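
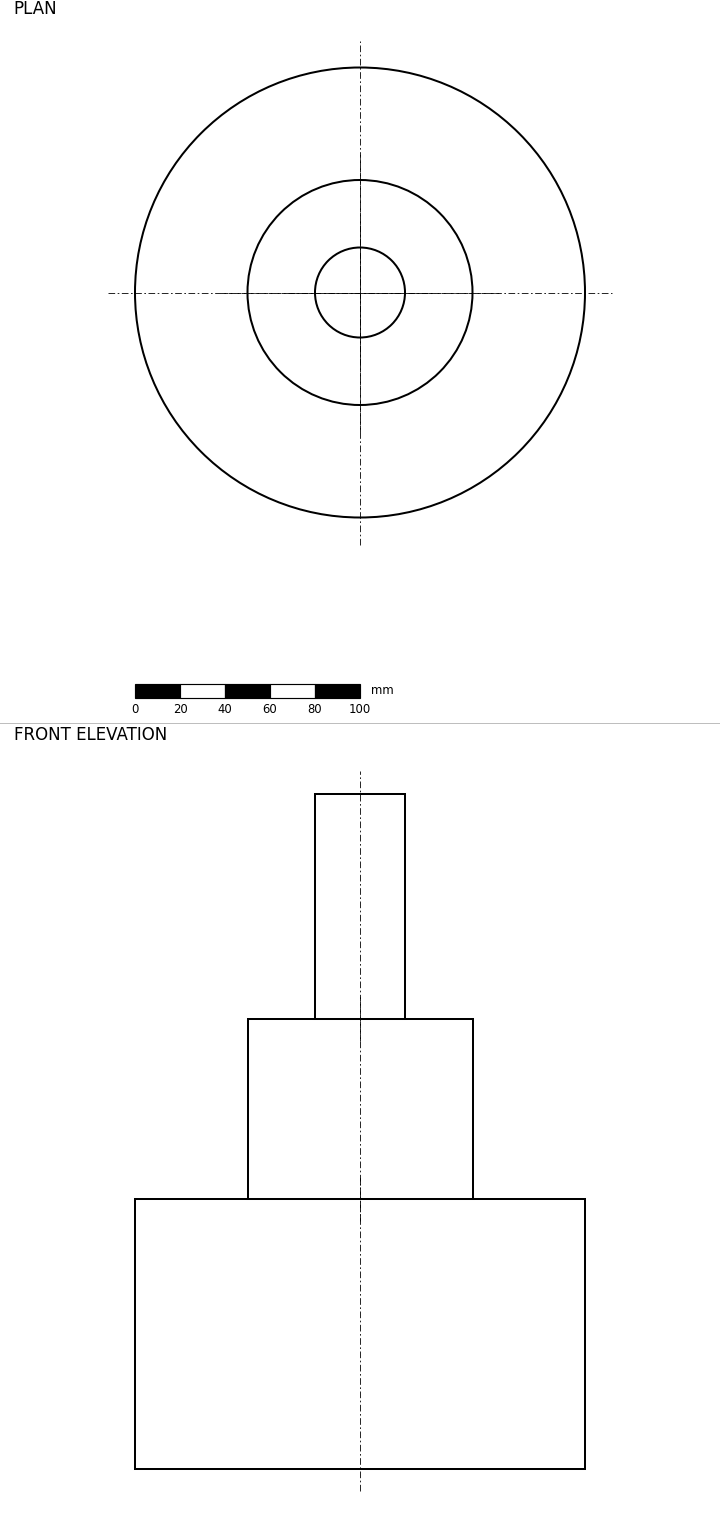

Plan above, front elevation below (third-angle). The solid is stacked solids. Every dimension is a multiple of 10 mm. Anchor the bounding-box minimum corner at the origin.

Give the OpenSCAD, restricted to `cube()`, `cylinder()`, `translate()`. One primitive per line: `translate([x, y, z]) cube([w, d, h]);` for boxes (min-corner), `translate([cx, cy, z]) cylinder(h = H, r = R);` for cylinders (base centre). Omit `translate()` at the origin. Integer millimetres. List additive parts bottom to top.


translate([100, 100, 0]) cylinder(h = 120, r = 100);
translate([100, 100, 120]) cylinder(h = 80, r = 50);
translate([100, 100, 200]) cylinder(h = 100, r = 20);


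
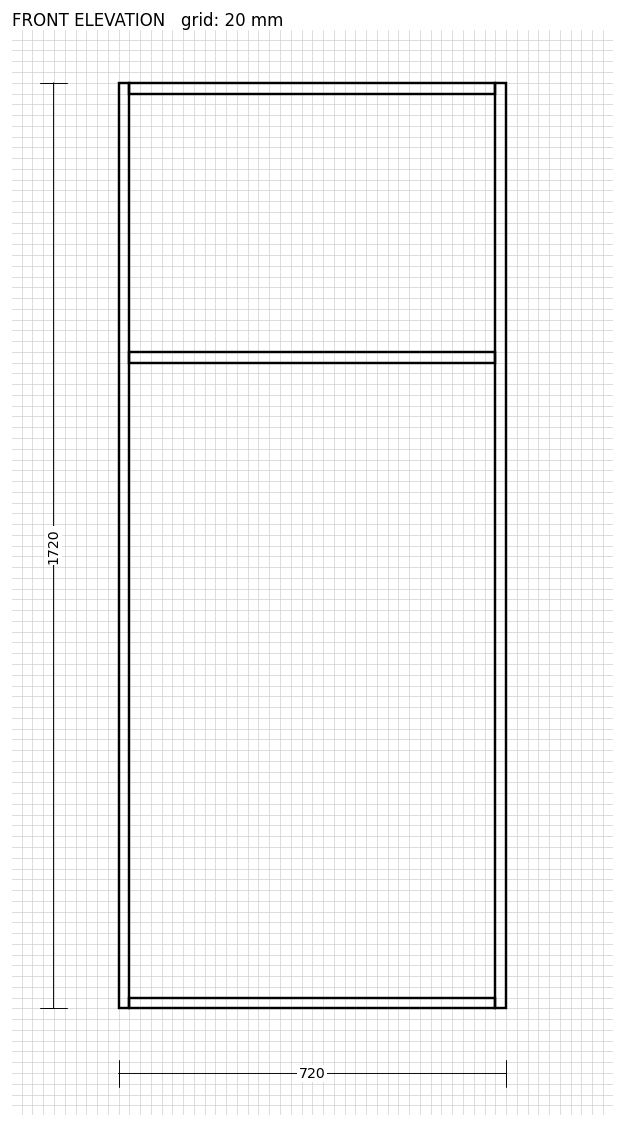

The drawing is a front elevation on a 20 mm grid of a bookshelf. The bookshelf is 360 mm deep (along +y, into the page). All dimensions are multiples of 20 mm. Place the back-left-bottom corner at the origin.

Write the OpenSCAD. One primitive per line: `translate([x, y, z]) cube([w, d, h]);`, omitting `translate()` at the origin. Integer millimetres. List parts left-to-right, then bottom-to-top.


cube([20, 360, 1720]);
translate([20, 0, 0]) cube([680, 360, 20]);
translate([20, 0, 1200]) cube([680, 360, 20]);
translate([20, 0, 1700]) cube([680, 360, 20]);
translate([700, 0, 0]) cube([20, 360, 1720]);


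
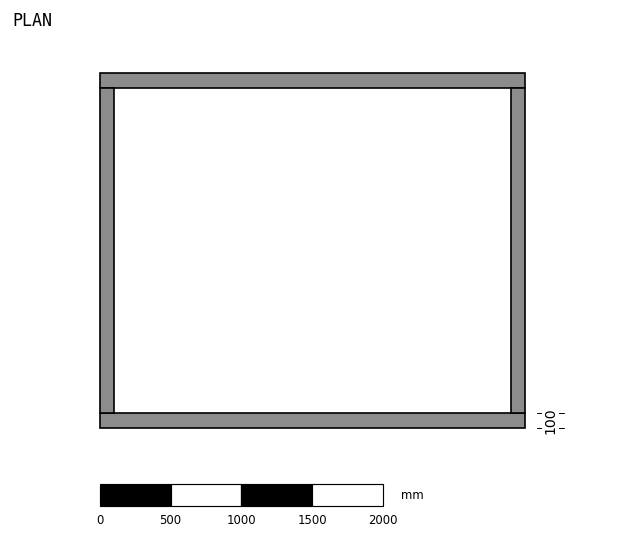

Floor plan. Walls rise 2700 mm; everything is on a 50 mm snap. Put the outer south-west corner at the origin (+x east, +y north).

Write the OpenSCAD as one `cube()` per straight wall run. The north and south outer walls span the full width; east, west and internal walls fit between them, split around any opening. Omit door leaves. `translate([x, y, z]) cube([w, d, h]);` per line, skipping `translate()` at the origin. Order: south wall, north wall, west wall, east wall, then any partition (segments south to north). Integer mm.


cube([3000, 100, 2700]);
translate([0, 2400, 0]) cube([3000, 100, 2700]);
translate([0, 100, 0]) cube([100, 2300, 2700]);
translate([2900, 100, 0]) cube([100, 2300, 2700]);


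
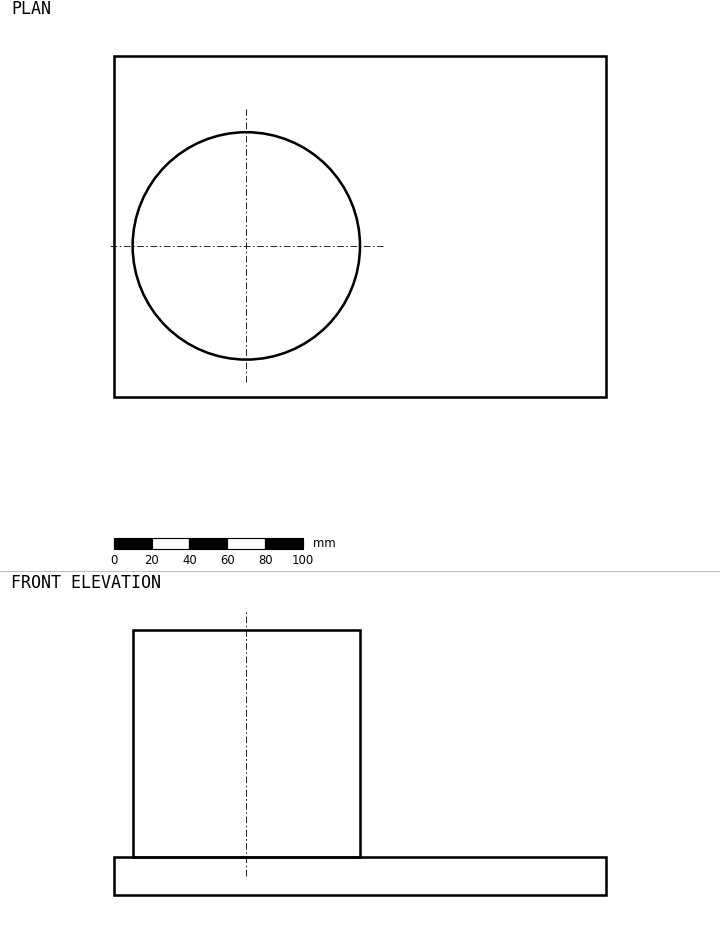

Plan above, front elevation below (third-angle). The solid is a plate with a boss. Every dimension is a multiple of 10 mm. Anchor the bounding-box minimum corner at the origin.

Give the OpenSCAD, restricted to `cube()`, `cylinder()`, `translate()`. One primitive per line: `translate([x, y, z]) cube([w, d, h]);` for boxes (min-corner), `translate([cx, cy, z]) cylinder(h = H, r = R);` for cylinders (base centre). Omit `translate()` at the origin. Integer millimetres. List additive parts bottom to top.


cube([260, 180, 20]);
translate([70, 80, 20]) cylinder(h = 120, r = 60);


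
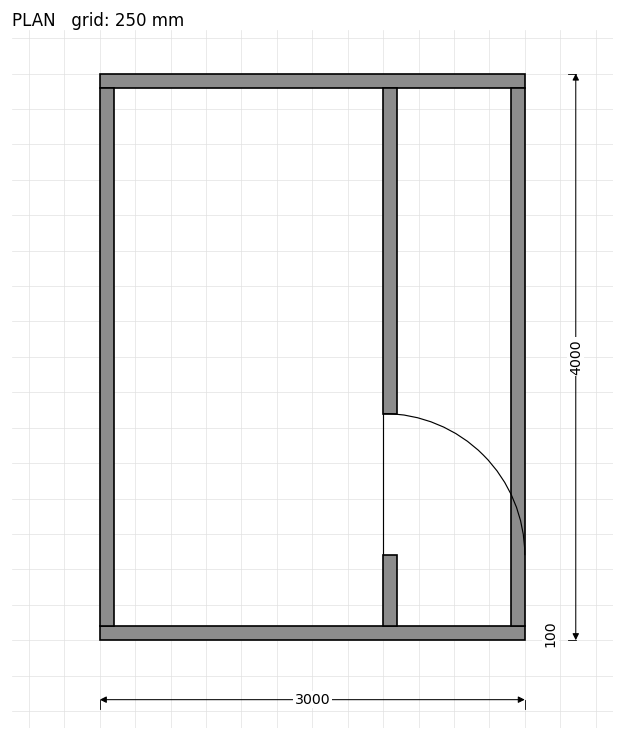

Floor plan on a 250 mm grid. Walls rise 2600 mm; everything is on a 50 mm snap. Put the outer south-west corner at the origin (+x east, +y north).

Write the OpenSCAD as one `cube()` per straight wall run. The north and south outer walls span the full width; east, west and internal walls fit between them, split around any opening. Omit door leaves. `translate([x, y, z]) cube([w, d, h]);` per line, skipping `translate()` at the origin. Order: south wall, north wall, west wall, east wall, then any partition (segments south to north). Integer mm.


cube([3000, 100, 2600]);
translate([0, 3900, 0]) cube([3000, 100, 2600]);
translate([0, 100, 0]) cube([100, 3800, 2600]);
translate([2900, 100, 0]) cube([100, 3800, 2600]);
translate([2000, 100, 0]) cube([100, 500, 2600]);
translate([2000, 1600, 0]) cube([100, 2300, 2600]);


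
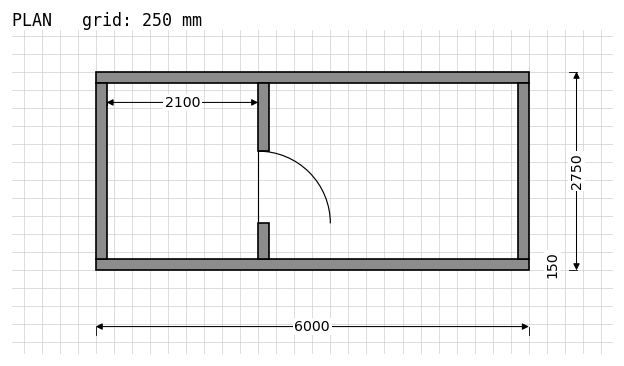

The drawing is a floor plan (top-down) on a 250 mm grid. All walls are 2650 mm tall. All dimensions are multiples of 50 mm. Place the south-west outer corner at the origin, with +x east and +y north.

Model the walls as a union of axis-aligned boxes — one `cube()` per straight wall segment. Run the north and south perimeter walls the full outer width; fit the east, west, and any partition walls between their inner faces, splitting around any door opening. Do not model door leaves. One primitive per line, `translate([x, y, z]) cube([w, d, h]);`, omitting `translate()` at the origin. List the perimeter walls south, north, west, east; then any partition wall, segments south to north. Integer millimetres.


cube([6000, 150, 2650]);
translate([0, 2600, 0]) cube([6000, 150, 2650]);
translate([0, 150, 0]) cube([150, 2450, 2650]);
translate([5850, 150, 0]) cube([150, 2450, 2650]);
translate([2250, 150, 0]) cube([150, 500, 2650]);
translate([2250, 1650, 0]) cube([150, 950, 2650]);


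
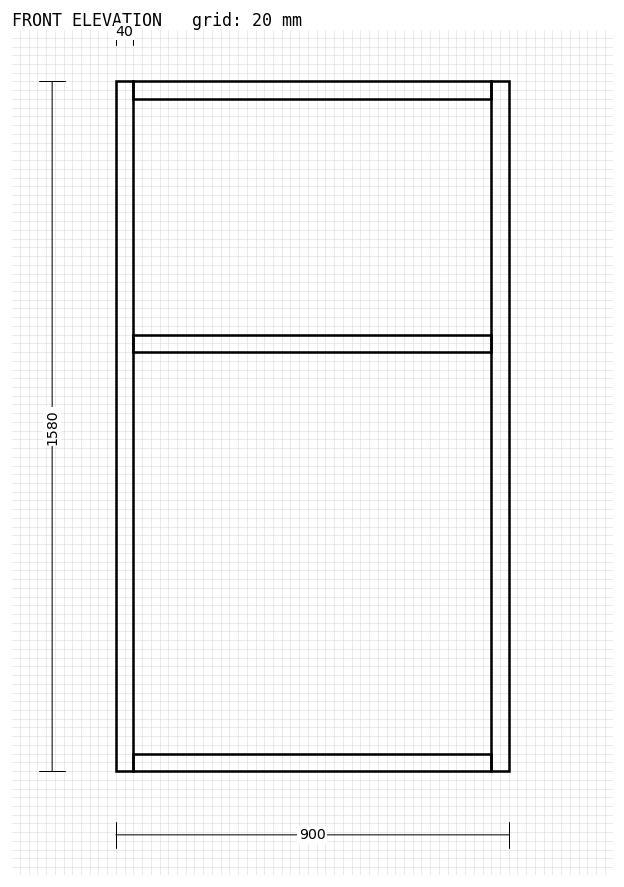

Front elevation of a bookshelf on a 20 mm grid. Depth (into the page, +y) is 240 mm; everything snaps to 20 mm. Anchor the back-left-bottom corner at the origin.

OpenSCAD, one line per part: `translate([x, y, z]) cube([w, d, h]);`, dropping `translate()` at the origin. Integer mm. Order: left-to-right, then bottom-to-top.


cube([40, 240, 1580]);
translate([40, 0, 0]) cube([820, 240, 40]);
translate([40, 0, 960]) cube([820, 240, 40]);
translate([40, 0, 1540]) cube([820, 240, 40]);
translate([860, 0, 0]) cube([40, 240, 1580]);


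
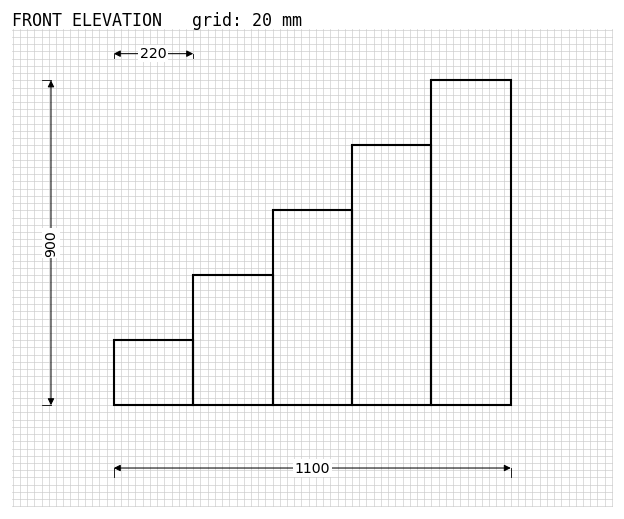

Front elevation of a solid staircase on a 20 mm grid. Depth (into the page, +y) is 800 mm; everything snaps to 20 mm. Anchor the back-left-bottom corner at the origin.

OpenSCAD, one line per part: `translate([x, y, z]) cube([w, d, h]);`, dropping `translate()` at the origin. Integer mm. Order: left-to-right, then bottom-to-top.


cube([220, 800, 180]);
translate([220, 0, 0]) cube([220, 800, 360]);
translate([440, 0, 0]) cube([220, 800, 540]);
translate([660, 0, 0]) cube([220, 800, 720]);
translate([880, 0, 0]) cube([220, 800, 900]);


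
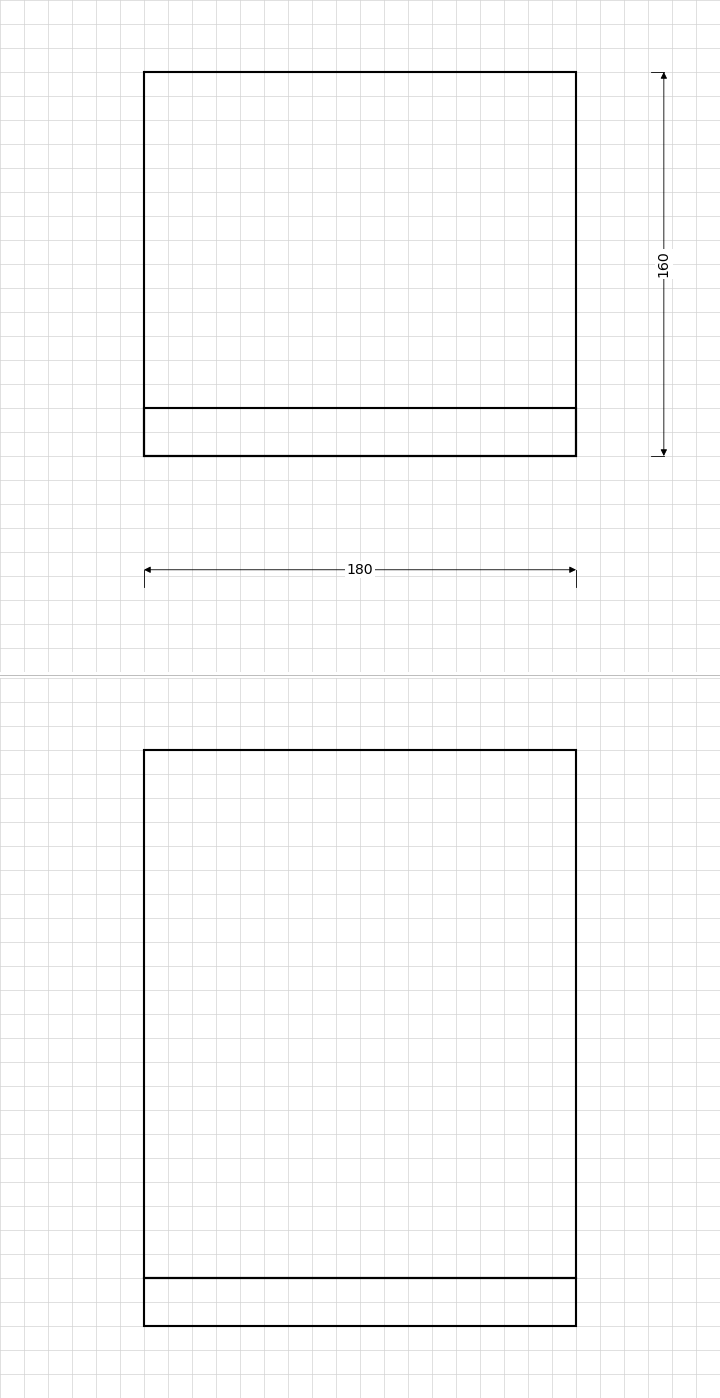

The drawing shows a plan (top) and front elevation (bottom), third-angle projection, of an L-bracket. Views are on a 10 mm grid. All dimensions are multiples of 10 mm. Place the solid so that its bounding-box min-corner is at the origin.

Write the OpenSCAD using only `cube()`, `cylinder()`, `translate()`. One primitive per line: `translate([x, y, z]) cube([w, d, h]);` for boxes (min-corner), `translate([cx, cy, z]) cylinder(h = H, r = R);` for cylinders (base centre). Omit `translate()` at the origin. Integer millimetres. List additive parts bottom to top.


cube([180, 160, 20]);
translate([0, 0, 20]) cube([180, 20, 220]);


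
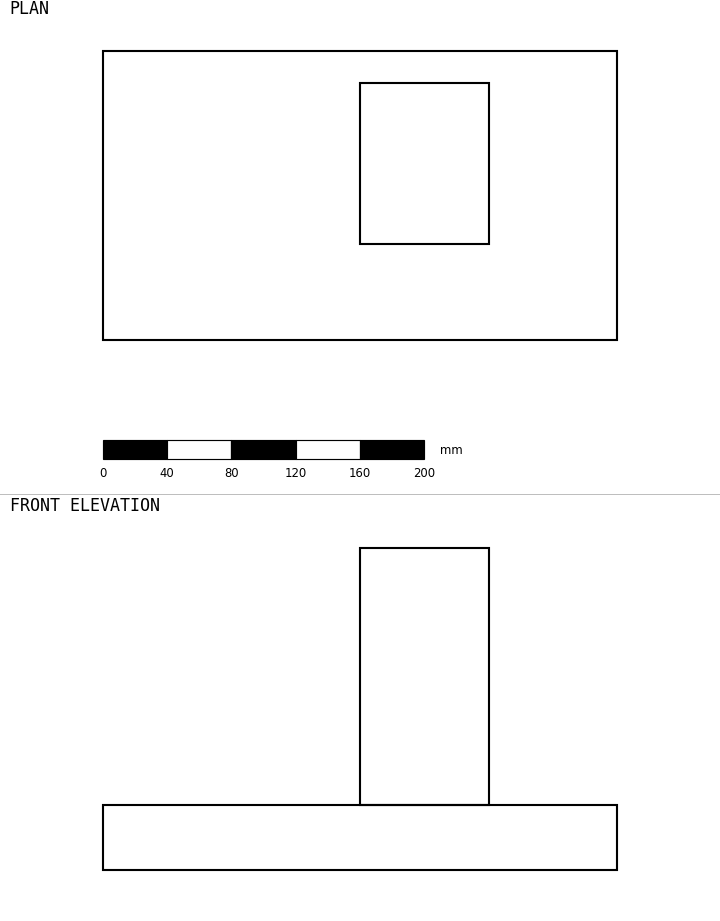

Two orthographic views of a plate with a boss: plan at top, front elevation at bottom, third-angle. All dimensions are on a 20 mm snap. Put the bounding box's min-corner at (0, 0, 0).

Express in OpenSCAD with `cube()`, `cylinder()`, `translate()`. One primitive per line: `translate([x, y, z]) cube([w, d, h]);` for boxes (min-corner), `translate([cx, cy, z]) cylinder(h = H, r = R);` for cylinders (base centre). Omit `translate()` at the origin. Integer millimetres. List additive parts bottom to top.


cube([320, 180, 40]);
translate([160, 60, 40]) cube([80, 100, 160]);


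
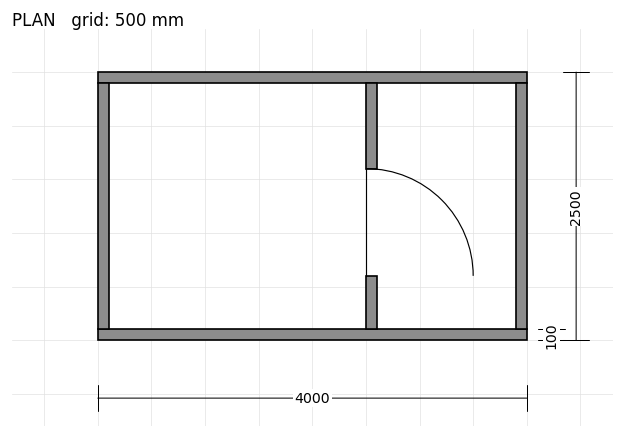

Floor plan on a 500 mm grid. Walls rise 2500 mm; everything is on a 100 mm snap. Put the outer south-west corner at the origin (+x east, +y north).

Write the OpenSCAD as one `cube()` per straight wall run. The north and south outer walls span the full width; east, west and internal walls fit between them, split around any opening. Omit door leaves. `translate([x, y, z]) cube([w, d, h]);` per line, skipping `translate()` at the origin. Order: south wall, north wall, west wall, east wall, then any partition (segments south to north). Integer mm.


cube([4000, 100, 2500]);
translate([0, 2400, 0]) cube([4000, 100, 2500]);
translate([0, 100, 0]) cube([100, 2300, 2500]);
translate([3900, 100, 0]) cube([100, 2300, 2500]);
translate([2500, 100, 0]) cube([100, 500, 2500]);
translate([2500, 1600, 0]) cube([100, 800, 2500]);


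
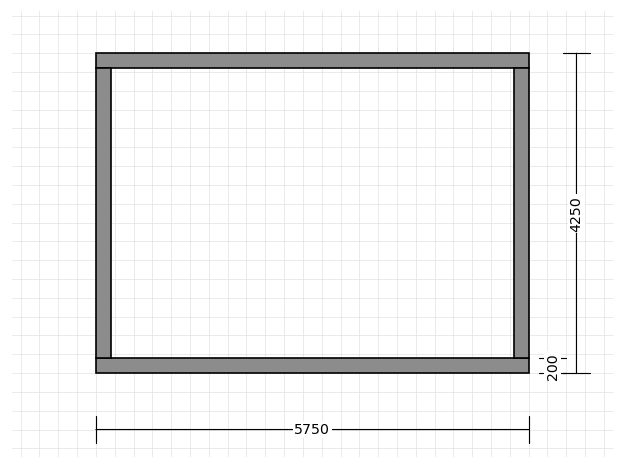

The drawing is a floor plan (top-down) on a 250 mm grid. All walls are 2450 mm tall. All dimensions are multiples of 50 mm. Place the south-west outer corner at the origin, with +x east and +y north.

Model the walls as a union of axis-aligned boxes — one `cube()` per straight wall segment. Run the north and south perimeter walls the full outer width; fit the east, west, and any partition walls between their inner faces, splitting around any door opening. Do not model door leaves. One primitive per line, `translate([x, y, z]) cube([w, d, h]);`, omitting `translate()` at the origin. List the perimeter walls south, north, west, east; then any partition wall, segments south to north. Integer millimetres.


cube([5750, 200, 2450]);
translate([0, 4050, 0]) cube([5750, 200, 2450]);
translate([0, 200, 0]) cube([200, 3850, 2450]);
translate([5550, 200, 0]) cube([200, 3850, 2450]);


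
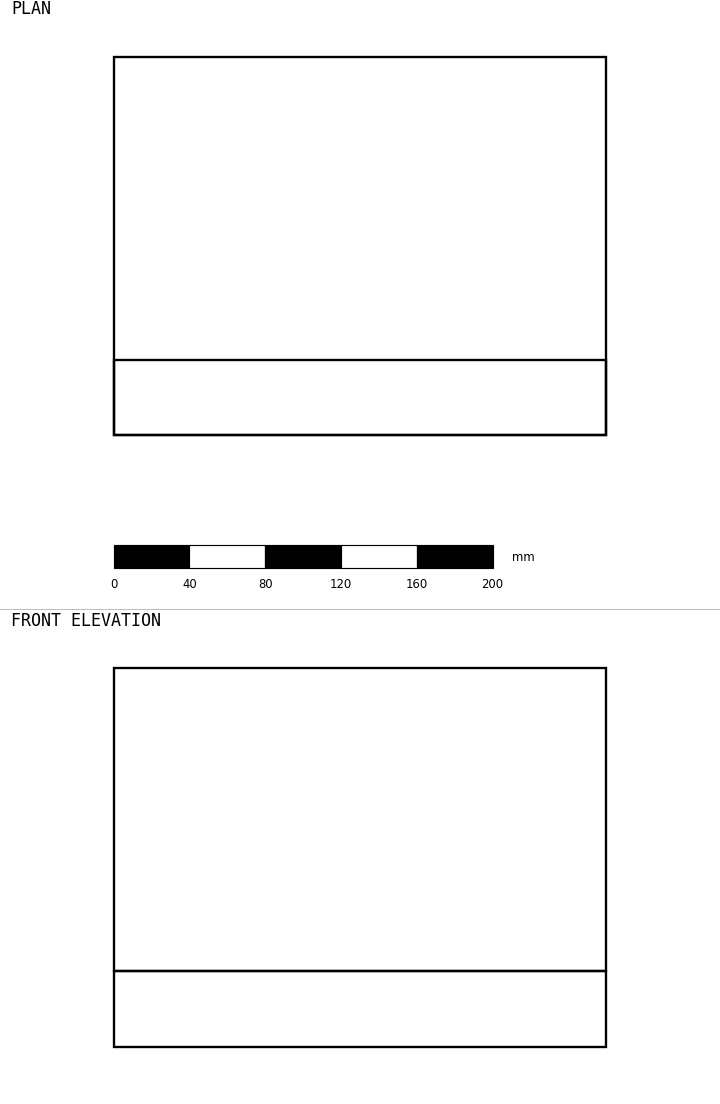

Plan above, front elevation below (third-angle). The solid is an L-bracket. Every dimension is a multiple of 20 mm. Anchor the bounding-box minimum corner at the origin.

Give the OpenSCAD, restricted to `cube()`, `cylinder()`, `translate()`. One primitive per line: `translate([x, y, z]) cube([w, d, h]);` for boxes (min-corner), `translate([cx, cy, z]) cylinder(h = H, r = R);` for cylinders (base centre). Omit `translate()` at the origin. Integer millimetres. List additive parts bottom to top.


cube([260, 200, 40]);
translate([0, 0, 40]) cube([260, 40, 160]);


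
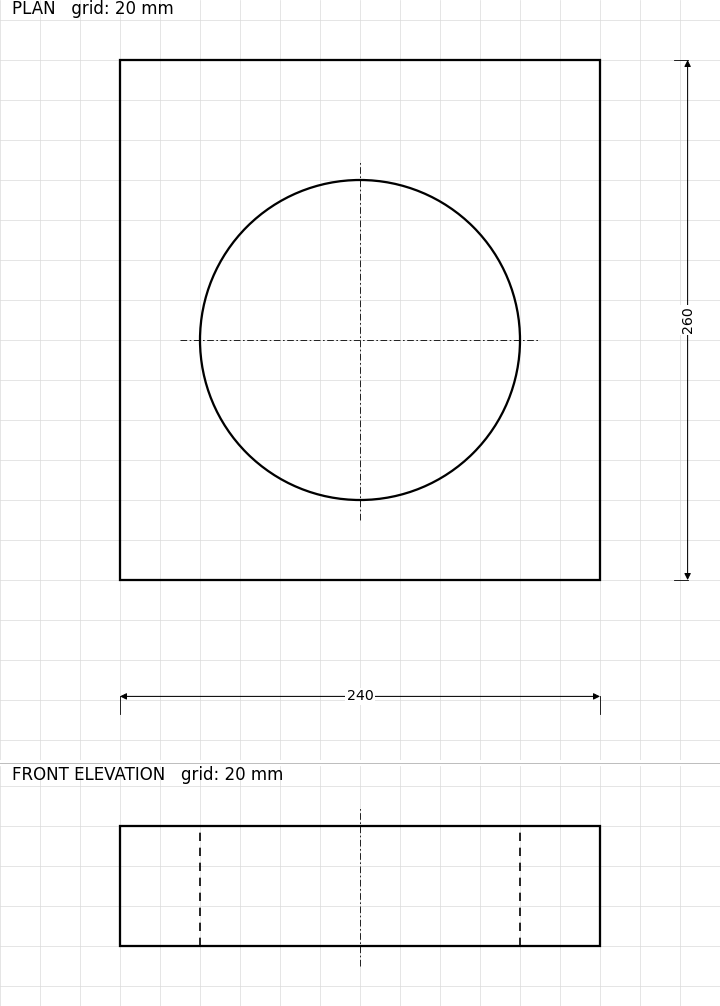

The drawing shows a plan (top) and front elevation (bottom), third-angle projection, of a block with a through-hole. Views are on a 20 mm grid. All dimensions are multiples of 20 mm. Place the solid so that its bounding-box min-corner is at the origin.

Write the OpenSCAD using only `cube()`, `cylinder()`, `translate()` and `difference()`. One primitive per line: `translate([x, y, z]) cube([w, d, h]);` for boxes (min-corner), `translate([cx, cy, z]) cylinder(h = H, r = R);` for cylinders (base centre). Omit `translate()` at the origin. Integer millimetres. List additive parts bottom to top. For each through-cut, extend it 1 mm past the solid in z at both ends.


difference() {
  cube([240, 260, 60]);
  translate([120, 120, -1]) cylinder(h = 62, r = 80);
}


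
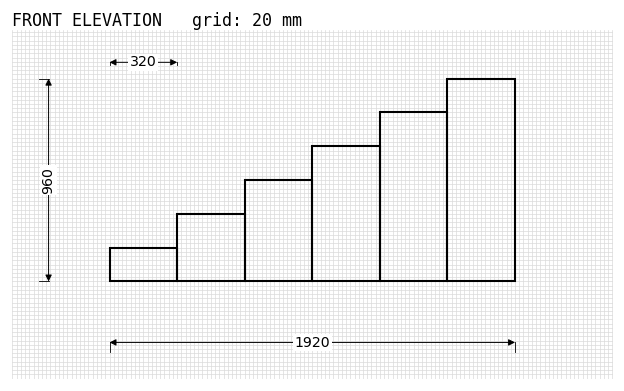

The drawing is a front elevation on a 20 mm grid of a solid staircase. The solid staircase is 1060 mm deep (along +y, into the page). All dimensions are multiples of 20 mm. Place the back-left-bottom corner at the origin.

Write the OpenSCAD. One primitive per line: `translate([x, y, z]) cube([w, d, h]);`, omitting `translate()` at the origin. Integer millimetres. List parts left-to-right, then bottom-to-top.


cube([320, 1060, 160]);
translate([320, 0, 0]) cube([320, 1060, 320]);
translate([640, 0, 0]) cube([320, 1060, 480]);
translate([960, 0, 0]) cube([320, 1060, 640]);
translate([1280, 0, 0]) cube([320, 1060, 800]);
translate([1600, 0, 0]) cube([320, 1060, 960]);


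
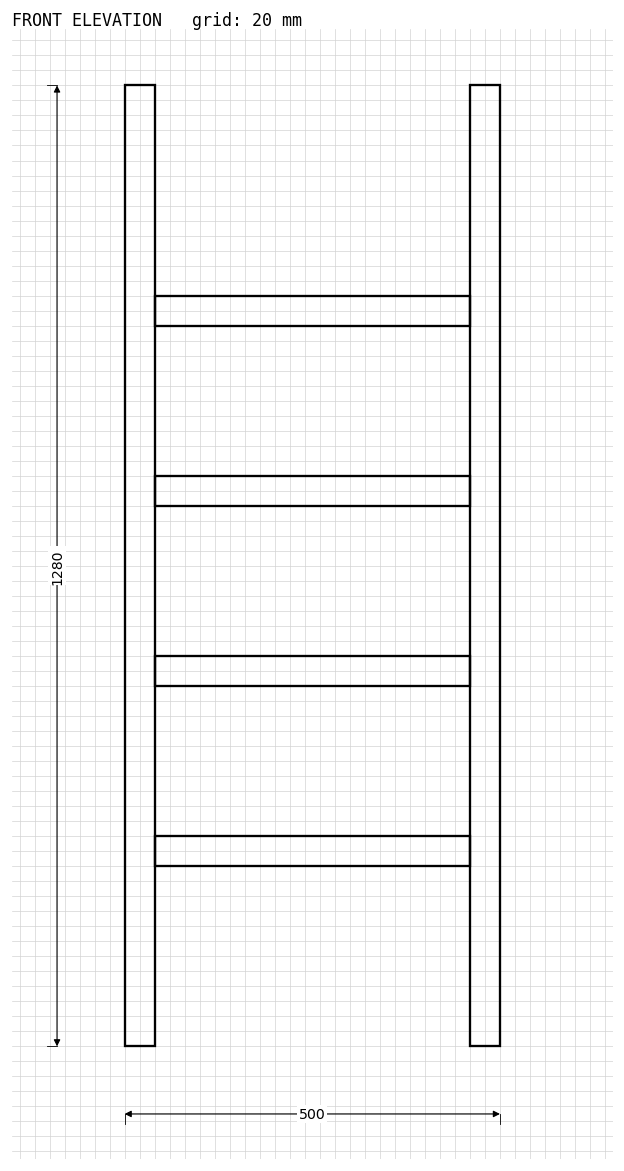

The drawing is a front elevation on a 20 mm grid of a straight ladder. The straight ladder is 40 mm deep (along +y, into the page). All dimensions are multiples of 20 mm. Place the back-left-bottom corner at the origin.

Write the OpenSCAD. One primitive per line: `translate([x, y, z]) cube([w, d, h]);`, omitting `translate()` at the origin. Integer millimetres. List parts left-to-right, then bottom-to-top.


cube([40, 40, 1280]);
translate([40, 0, 240]) cube([420, 40, 40]);
translate([40, 0, 480]) cube([420, 40, 40]);
translate([40, 0, 720]) cube([420, 40, 40]);
translate([40, 0, 960]) cube([420, 40, 40]);
translate([460, 0, 0]) cube([40, 40, 1280]);


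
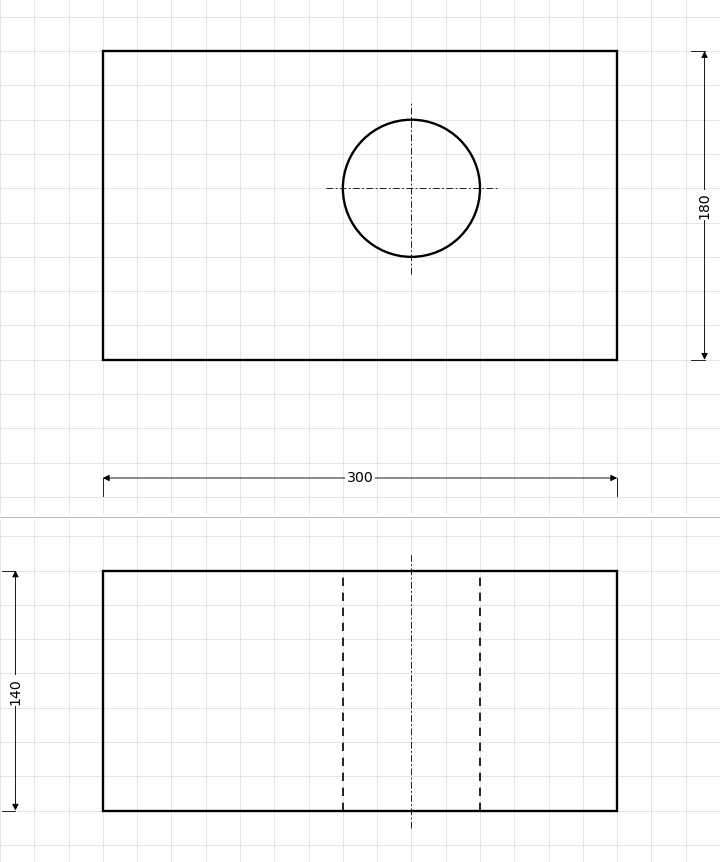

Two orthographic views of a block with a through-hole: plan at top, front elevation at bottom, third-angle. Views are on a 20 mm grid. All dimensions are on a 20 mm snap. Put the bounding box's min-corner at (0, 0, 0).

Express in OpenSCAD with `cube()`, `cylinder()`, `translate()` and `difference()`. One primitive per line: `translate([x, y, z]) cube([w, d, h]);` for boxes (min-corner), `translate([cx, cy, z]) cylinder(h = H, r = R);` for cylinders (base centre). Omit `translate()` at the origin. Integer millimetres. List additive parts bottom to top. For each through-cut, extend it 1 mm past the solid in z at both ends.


difference() {
  cube([300, 180, 140]);
  translate([180, 100, -1]) cylinder(h = 142, r = 40);
}


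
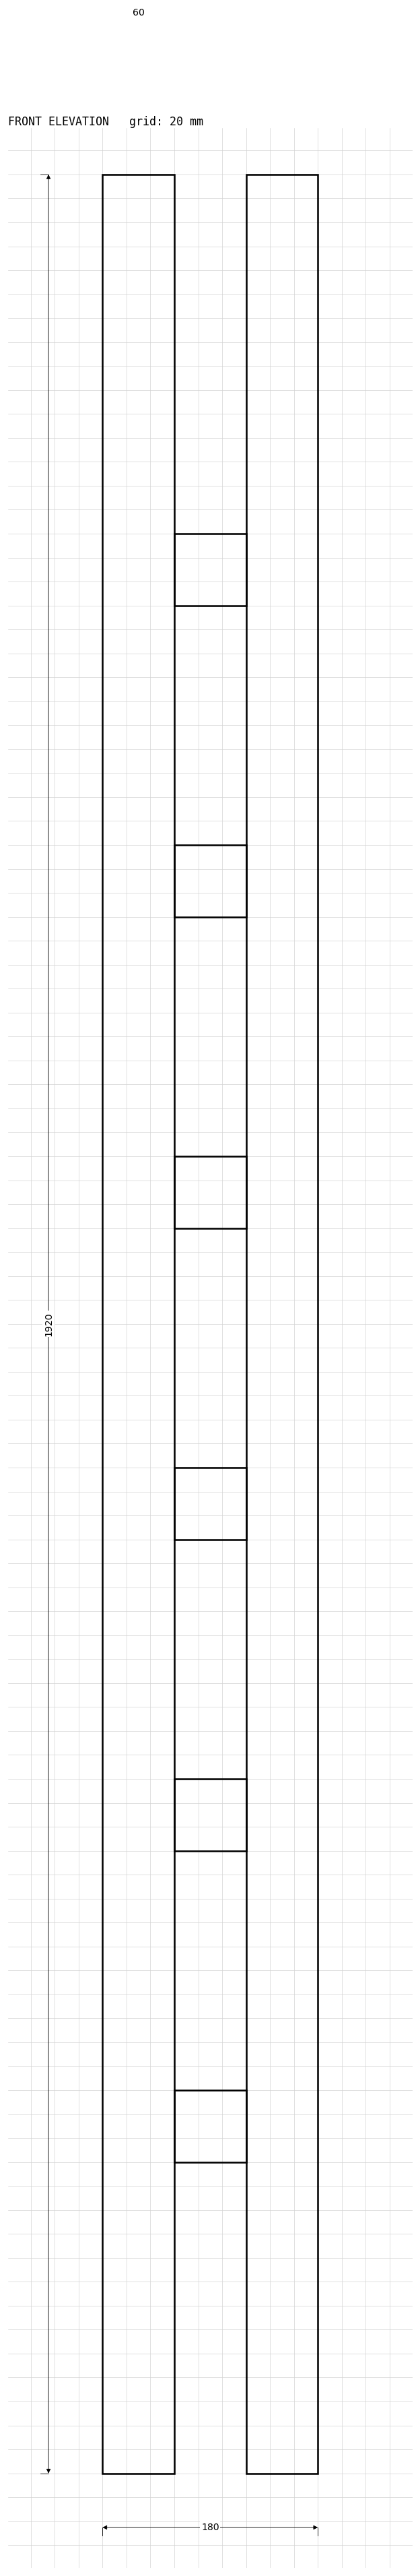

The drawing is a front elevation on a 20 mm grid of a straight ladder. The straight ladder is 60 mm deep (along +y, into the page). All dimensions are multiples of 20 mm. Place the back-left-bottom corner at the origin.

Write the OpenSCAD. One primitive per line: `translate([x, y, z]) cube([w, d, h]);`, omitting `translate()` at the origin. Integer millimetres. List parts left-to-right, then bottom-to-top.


cube([60, 60, 1920]);
translate([60, 0, 260]) cube([60, 60, 60]);
translate([60, 0, 520]) cube([60, 60, 60]);
translate([60, 0, 780]) cube([60, 60, 60]);
translate([60, 0, 1040]) cube([60, 60, 60]);
translate([60, 0, 1300]) cube([60, 60, 60]);
translate([60, 0, 1560]) cube([60, 60, 60]);
translate([120, 0, 0]) cube([60, 60, 1920]);


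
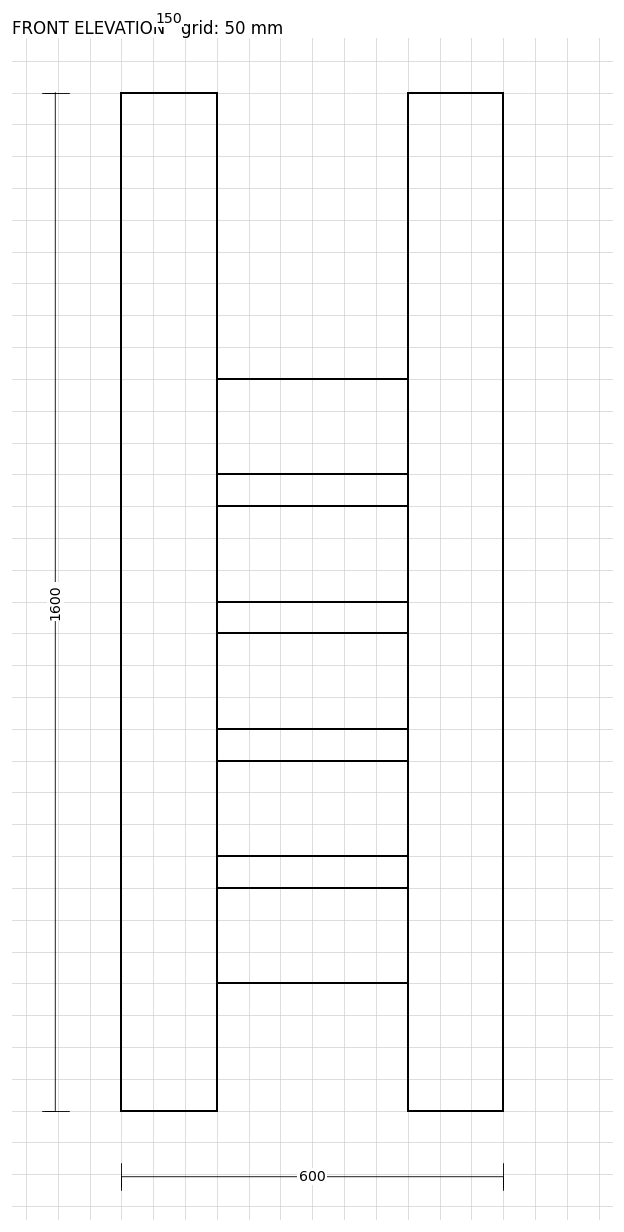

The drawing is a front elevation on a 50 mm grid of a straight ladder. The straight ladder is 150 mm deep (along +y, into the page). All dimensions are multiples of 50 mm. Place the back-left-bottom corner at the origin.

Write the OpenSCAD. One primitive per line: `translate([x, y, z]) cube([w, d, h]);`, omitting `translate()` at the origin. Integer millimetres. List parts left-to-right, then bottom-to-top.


cube([150, 150, 1600]);
translate([150, 0, 200]) cube([300, 150, 150]);
translate([150, 0, 400]) cube([300, 150, 150]);
translate([150, 0, 600]) cube([300, 150, 150]);
translate([150, 0, 800]) cube([300, 150, 150]);
translate([150, 0, 1000]) cube([300, 150, 150]);
translate([450, 0, 0]) cube([150, 150, 1600]);


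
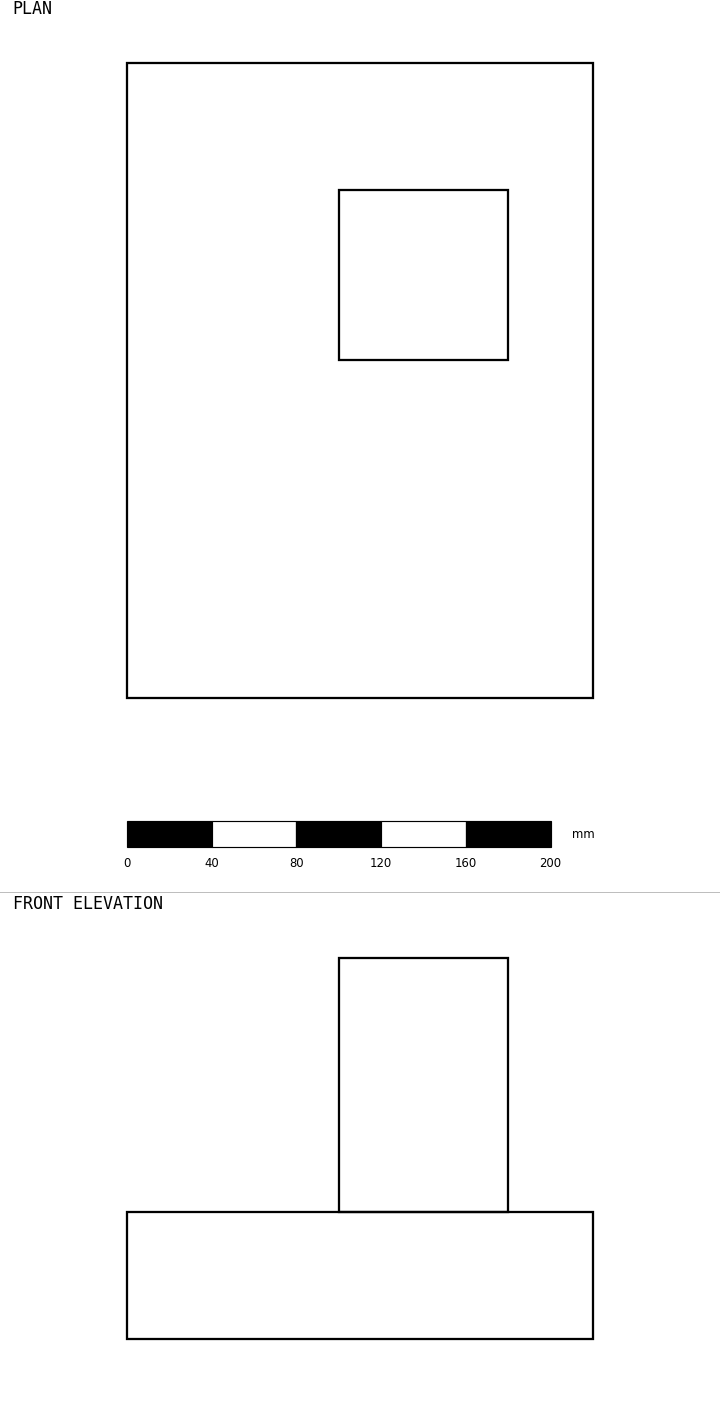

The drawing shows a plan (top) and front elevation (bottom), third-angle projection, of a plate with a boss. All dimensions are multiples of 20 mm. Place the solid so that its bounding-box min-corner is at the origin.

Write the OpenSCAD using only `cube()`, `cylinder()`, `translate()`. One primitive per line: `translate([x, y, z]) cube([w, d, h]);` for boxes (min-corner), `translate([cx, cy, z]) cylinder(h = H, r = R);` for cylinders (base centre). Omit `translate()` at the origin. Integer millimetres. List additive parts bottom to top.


cube([220, 300, 60]);
translate([100, 160, 60]) cube([80, 80, 120]);


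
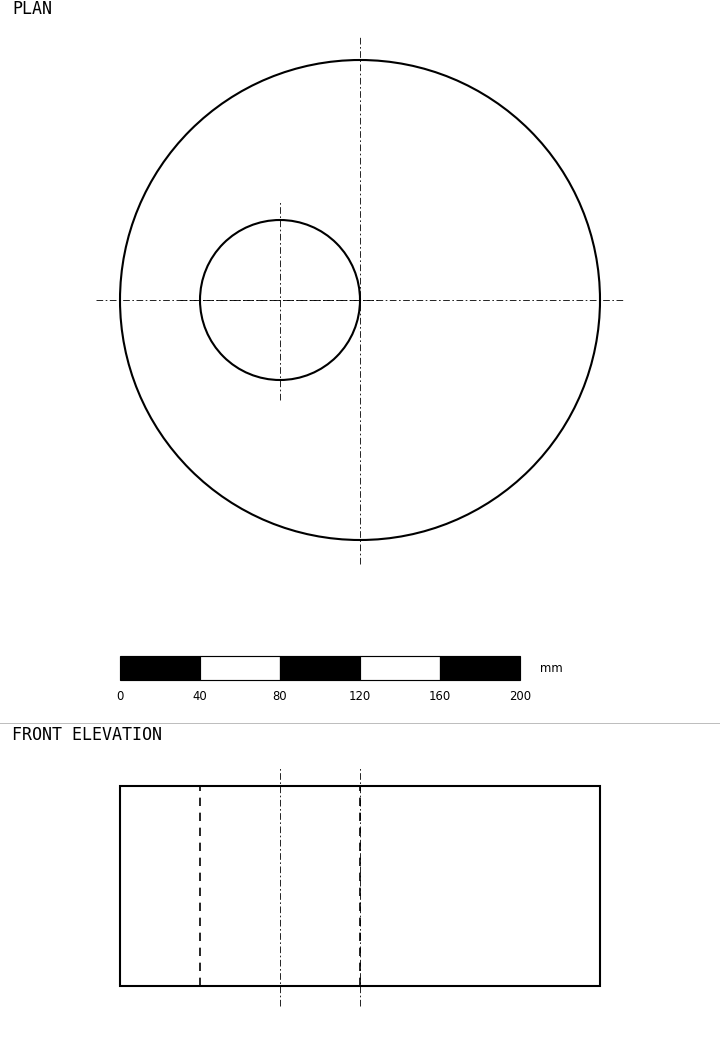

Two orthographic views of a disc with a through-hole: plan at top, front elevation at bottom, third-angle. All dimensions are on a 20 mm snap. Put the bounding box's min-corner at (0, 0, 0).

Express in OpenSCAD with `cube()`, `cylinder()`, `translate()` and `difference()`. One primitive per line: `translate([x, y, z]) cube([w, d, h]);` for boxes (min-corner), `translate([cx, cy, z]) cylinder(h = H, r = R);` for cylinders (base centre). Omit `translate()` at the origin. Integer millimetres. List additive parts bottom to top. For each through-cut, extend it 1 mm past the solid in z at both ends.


difference() {
  translate([120, 120, 0]) cylinder(h = 100, r = 120);
  translate([80, 120, -1]) cylinder(h = 102, r = 40);
}


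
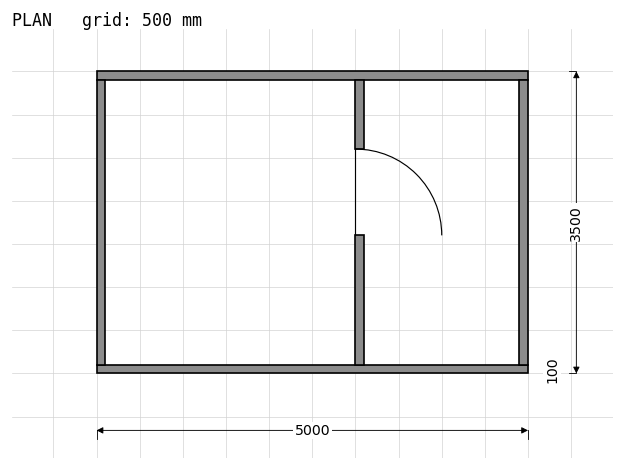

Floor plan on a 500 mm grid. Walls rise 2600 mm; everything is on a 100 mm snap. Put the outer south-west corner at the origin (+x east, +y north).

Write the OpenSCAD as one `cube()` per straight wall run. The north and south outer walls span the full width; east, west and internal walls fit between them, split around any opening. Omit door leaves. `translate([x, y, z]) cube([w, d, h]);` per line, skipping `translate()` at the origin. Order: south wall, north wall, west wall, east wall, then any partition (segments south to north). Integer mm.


cube([5000, 100, 2600]);
translate([0, 3400, 0]) cube([5000, 100, 2600]);
translate([0, 100, 0]) cube([100, 3300, 2600]);
translate([4900, 100, 0]) cube([100, 3300, 2600]);
translate([3000, 100, 0]) cube([100, 1500, 2600]);
translate([3000, 2600, 0]) cube([100, 800, 2600]);


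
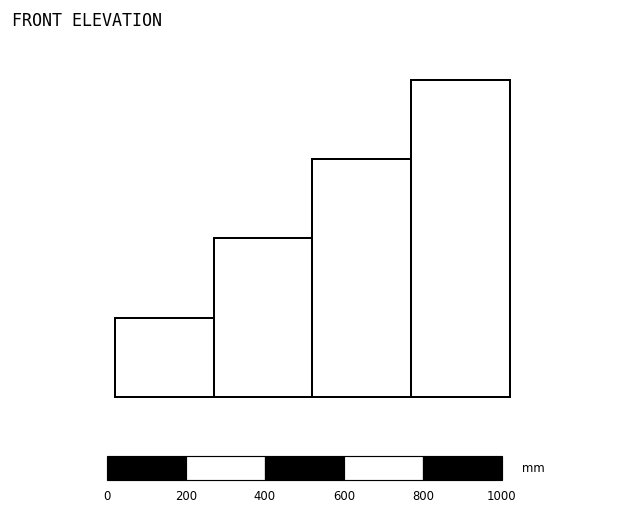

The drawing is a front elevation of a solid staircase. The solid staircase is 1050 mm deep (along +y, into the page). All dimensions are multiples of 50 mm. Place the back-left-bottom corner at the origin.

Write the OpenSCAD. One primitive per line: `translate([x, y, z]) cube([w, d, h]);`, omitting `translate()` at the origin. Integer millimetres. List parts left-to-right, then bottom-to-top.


cube([250, 1050, 200]);
translate([250, 0, 0]) cube([250, 1050, 400]);
translate([500, 0, 0]) cube([250, 1050, 600]);
translate([750, 0, 0]) cube([250, 1050, 800]);


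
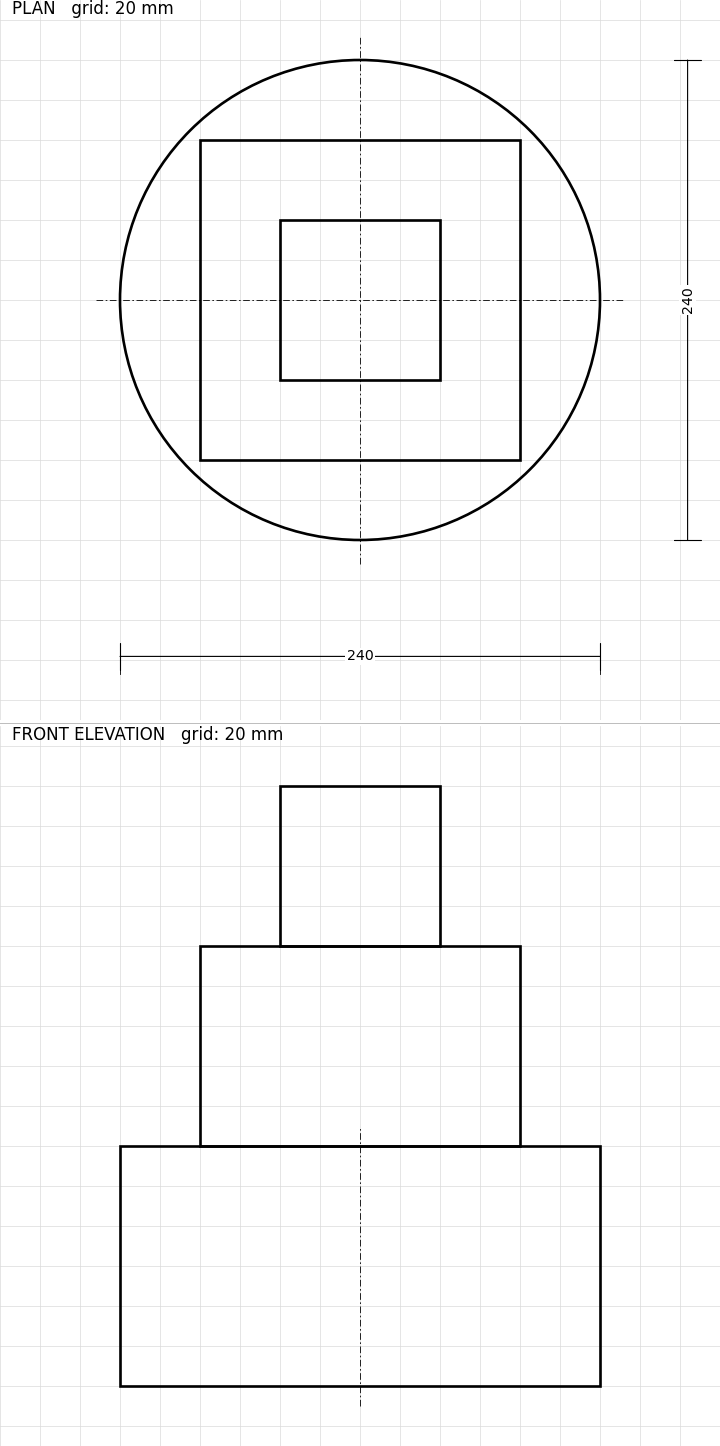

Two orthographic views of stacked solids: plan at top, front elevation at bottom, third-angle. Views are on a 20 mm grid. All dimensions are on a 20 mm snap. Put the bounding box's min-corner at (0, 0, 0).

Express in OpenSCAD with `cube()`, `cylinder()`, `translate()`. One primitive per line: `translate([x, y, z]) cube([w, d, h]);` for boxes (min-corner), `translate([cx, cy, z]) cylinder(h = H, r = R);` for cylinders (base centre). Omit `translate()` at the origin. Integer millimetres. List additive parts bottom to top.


translate([120, 120, 0]) cylinder(h = 120, r = 120);
translate([40, 40, 120]) cube([160, 160, 100]);
translate([80, 80, 220]) cube([80, 80, 80]);


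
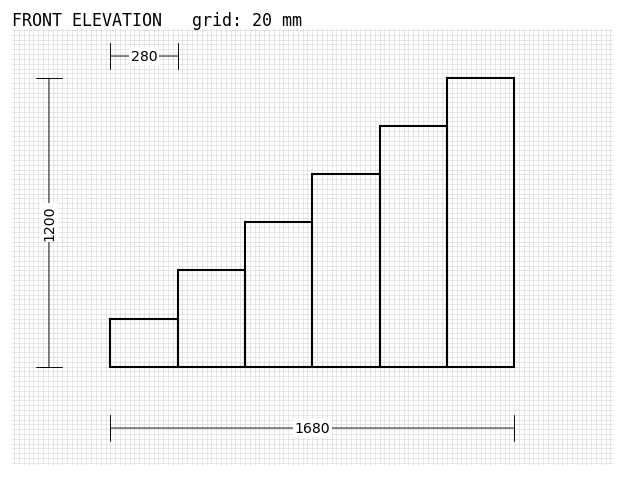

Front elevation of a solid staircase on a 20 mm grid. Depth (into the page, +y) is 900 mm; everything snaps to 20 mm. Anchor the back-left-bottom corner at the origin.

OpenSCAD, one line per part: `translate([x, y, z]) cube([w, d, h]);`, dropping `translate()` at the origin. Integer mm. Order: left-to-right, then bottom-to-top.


cube([280, 900, 200]);
translate([280, 0, 0]) cube([280, 900, 400]);
translate([560, 0, 0]) cube([280, 900, 600]);
translate([840, 0, 0]) cube([280, 900, 800]);
translate([1120, 0, 0]) cube([280, 900, 1000]);
translate([1400, 0, 0]) cube([280, 900, 1200]);


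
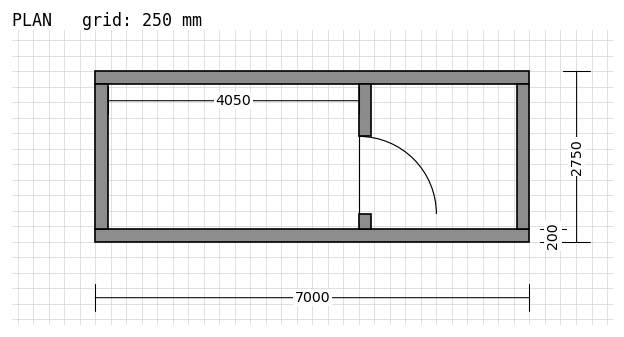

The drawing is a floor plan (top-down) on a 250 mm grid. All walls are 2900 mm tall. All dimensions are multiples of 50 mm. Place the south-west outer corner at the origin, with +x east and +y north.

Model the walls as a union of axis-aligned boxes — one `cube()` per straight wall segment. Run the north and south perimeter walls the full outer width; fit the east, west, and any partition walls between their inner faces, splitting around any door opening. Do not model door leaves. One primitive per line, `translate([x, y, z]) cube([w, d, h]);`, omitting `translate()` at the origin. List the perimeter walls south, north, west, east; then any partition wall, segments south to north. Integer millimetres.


cube([7000, 200, 2900]);
translate([0, 2550, 0]) cube([7000, 200, 2900]);
translate([0, 200, 0]) cube([200, 2350, 2900]);
translate([6800, 200, 0]) cube([200, 2350, 2900]);
translate([4250, 200, 0]) cube([200, 250, 2900]);
translate([4250, 1700, 0]) cube([200, 850, 2900]);


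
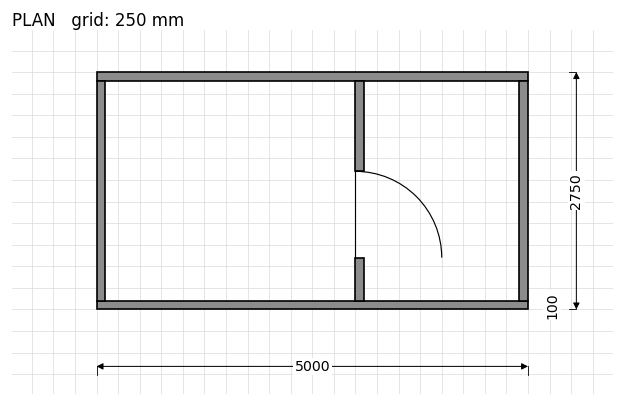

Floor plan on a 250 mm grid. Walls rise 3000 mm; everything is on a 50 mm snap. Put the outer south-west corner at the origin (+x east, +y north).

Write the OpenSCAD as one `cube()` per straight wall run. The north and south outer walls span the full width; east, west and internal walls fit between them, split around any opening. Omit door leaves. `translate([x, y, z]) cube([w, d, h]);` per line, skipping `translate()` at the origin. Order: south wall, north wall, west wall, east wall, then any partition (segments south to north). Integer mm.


cube([5000, 100, 3000]);
translate([0, 2650, 0]) cube([5000, 100, 3000]);
translate([0, 100, 0]) cube([100, 2550, 3000]);
translate([4900, 100, 0]) cube([100, 2550, 3000]);
translate([3000, 100, 0]) cube([100, 500, 3000]);
translate([3000, 1600, 0]) cube([100, 1050, 3000]);


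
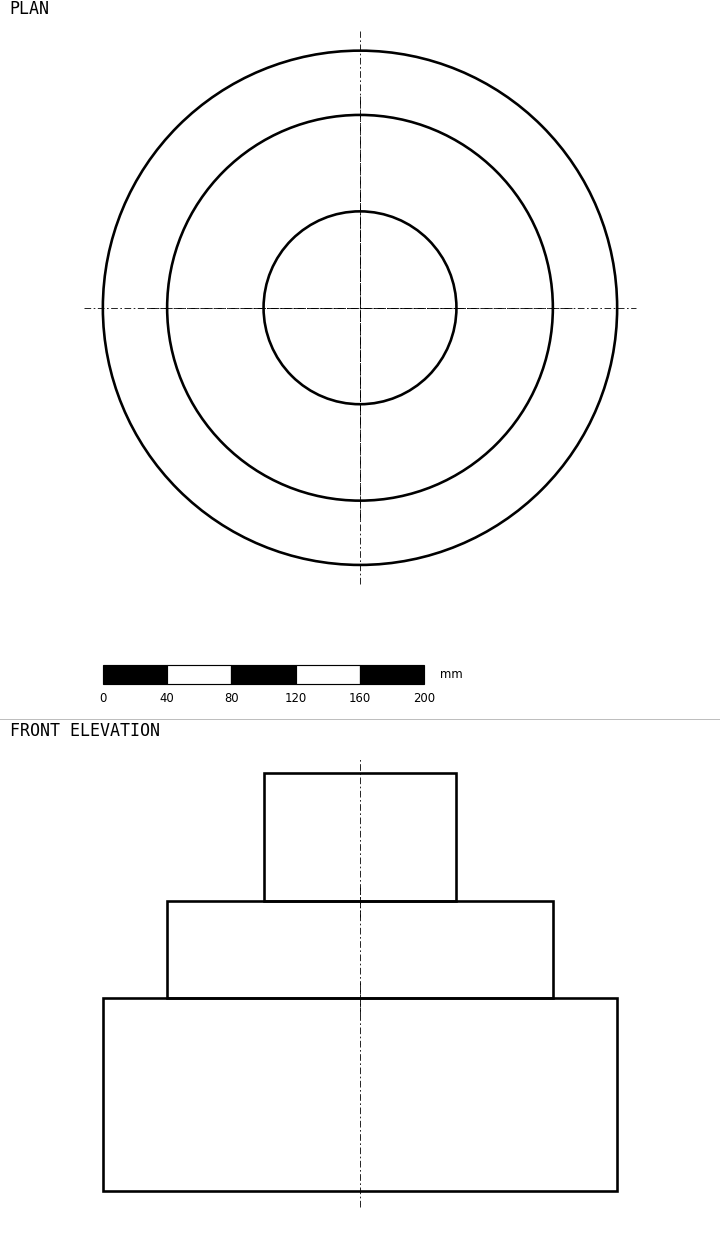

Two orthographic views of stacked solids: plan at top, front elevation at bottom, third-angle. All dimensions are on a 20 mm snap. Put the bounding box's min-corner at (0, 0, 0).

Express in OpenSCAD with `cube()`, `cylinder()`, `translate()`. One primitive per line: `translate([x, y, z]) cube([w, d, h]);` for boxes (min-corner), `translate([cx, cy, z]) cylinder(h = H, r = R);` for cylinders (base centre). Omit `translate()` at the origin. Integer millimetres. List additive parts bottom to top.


translate([160, 160, 0]) cylinder(h = 120, r = 160);
translate([160, 160, 120]) cylinder(h = 60, r = 120);
translate([160, 160, 180]) cylinder(h = 80, r = 60);


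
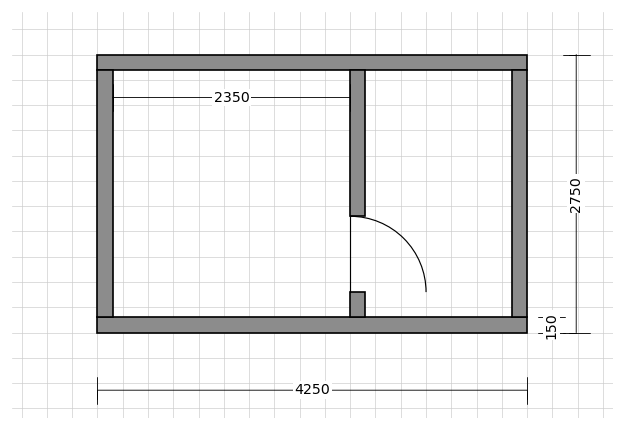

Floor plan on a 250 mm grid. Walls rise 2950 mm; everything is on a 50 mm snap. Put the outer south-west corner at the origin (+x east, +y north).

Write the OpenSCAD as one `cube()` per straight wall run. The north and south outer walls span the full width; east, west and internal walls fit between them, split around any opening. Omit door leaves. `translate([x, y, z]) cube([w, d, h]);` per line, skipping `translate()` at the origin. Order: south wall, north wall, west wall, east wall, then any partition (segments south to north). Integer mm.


cube([4250, 150, 2950]);
translate([0, 2600, 0]) cube([4250, 150, 2950]);
translate([0, 150, 0]) cube([150, 2450, 2950]);
translate([4100, 150, 0]) cube([150, 2450, 2950]);
translate([2500, 150, 0]) cube([150, 250, 2950]);
translate([2500, 1150, 0]) cube([150, 1450, 2950]);


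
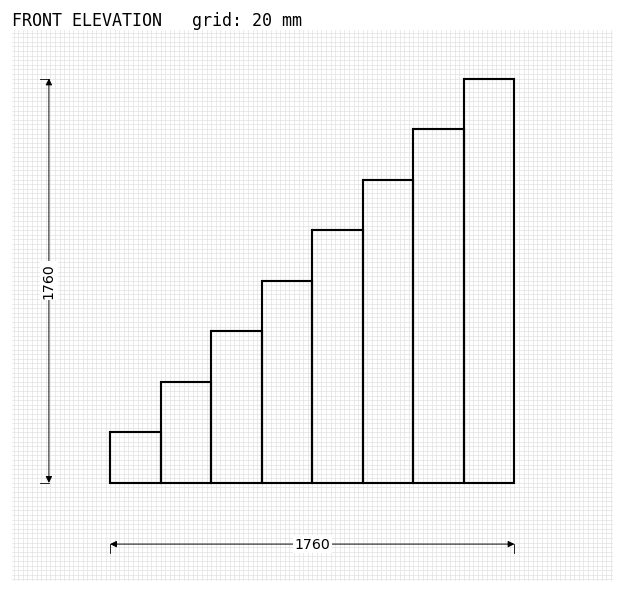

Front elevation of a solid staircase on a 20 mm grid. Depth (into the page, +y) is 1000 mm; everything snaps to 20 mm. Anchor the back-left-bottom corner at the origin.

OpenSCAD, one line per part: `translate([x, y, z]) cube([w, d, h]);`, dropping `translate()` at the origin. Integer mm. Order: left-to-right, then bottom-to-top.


cube([220, 1000, 220]);
translate([220, 0, 0]) cube([220, 1000, 440]);
translate([440, 0, 0]) cube([220, 1000, 660]);
translate([660, 0, 0]) cube([220, 1000, 880]);
translate([880, 0, 0]) cube([220, 1000, 1100]);
translate([1100, 0, 0]) cube([220, 1000, 1320]);
translate([1320, 0, 0]) cube([220, 1000, 1540]);
translate([1540, 0, 0]) cube([220, 1000, 1760]);


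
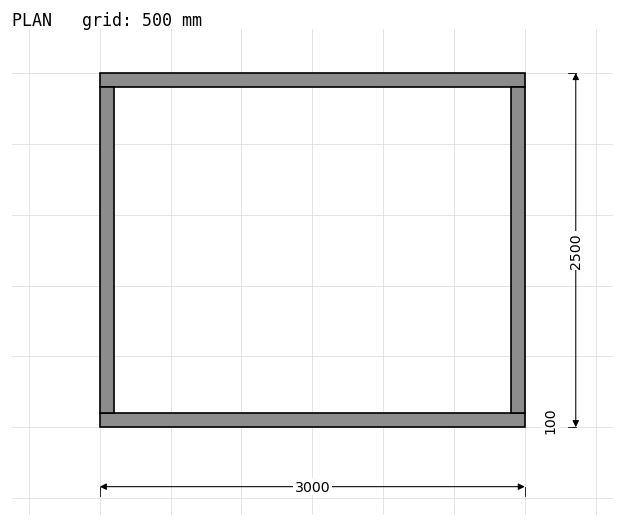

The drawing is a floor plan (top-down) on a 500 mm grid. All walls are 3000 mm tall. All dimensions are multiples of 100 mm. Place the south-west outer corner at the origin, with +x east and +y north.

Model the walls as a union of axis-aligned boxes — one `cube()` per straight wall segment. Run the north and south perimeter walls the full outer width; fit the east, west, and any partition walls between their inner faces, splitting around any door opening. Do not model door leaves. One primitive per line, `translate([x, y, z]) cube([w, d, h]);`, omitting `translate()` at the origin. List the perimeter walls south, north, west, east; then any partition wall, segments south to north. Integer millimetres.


cube([3000, 100, 3000]);
translate([0, 2400, 0]) cube([3000, 100, 3000]);
translate([0, 100, 0]) cube([100, 2300, 3000]);
translate([2900, 100, 0]) cube([100, 2300, 3000]);


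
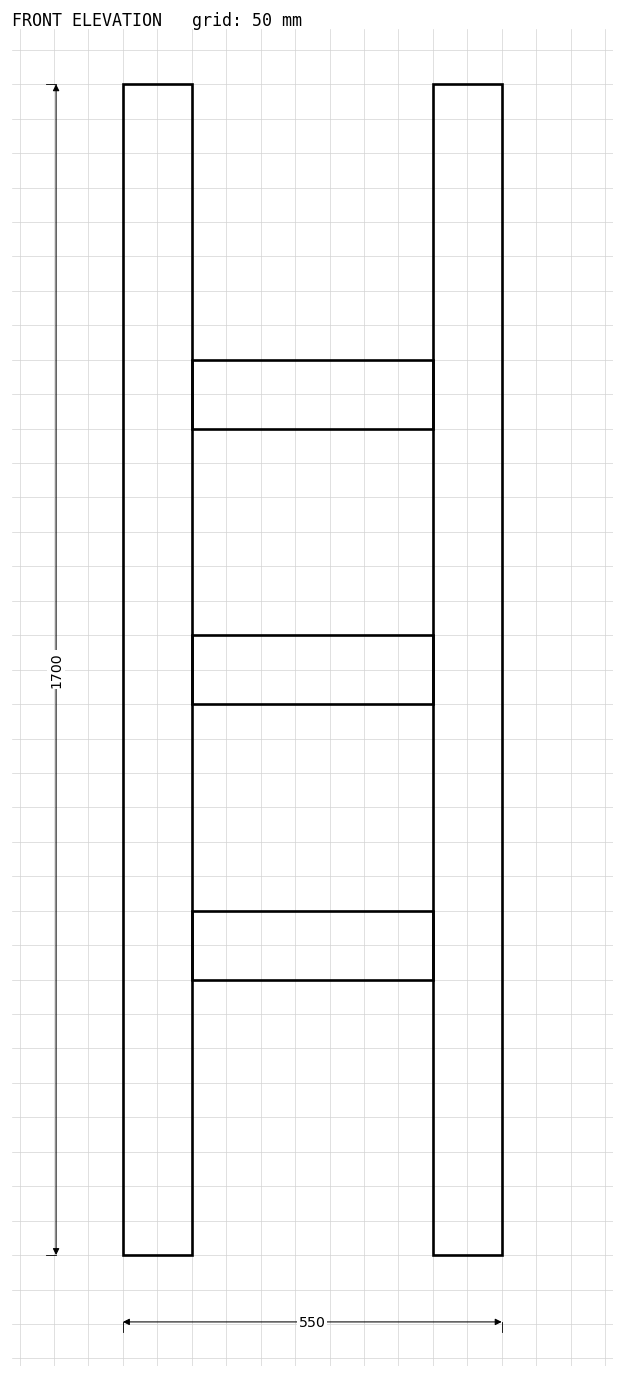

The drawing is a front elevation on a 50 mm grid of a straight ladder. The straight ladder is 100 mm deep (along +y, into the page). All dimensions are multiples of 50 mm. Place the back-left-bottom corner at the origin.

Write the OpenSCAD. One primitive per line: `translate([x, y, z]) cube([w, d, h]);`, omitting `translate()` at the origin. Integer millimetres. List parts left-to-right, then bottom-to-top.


cube([100, 100, 1700]);
translate([100, 0, 400]) cube([350, 100, 100]);
translate([100, 0, 800]) cube([350, 100, 100]);
translate([100, 0, 1200]) cube([350, 100, 100]);
translate([450, 0, 0]) cube([100, 100, 1700]);


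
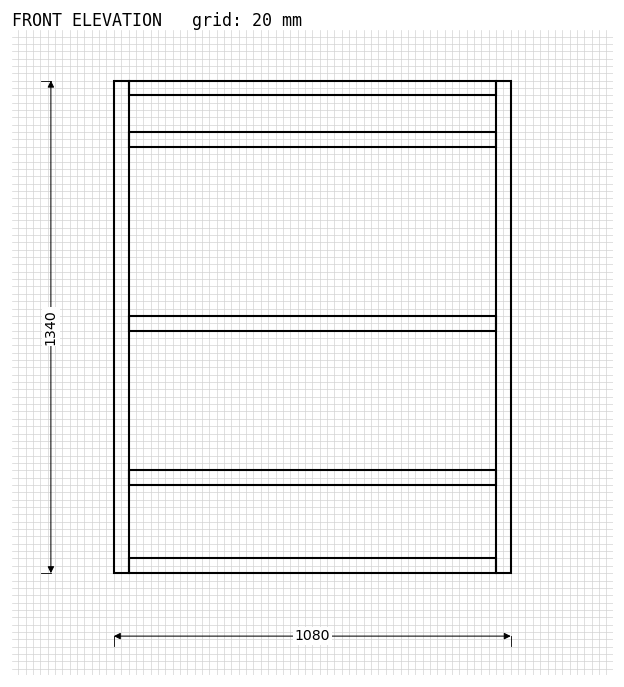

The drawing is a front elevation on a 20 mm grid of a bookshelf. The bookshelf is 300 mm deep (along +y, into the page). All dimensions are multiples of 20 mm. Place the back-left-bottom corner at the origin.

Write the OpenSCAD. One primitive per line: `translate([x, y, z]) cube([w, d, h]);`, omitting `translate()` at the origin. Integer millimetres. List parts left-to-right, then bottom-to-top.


cube([40, 300, 1340]);
translate([40, 0, 0]) cube([1000, 300, 40]);
translate([40, 0, 240]) cube([1000, 300, 40]);
translate([40, 0, 660]) cube([1000, 300, 40]);
translate([40, 0, 1160]) cube([1000, 300, 40]);
translate([40, 0, 1300]) cube([1000, 300, 40]);
translate([1040, 0, 0]) cube([40, 300, 1340]);


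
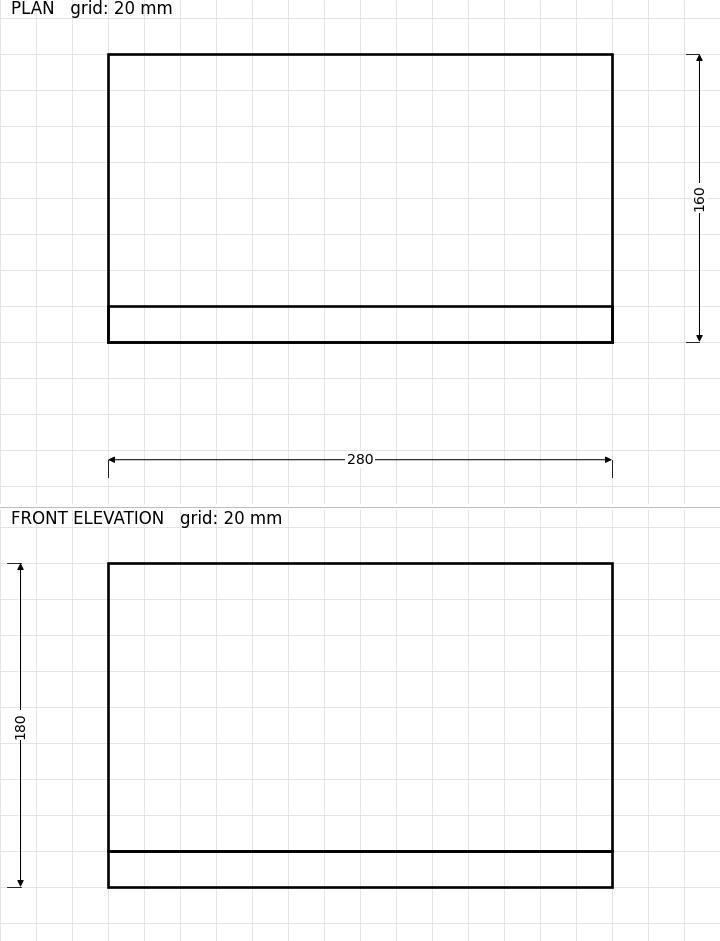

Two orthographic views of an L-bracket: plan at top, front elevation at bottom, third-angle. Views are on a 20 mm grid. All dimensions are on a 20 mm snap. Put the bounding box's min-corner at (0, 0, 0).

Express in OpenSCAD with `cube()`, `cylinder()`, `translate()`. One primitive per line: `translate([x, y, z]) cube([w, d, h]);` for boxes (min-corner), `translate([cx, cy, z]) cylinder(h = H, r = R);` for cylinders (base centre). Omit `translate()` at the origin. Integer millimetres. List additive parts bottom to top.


cube([280, 160, 20]);
translate([0, 0, 20]) cube([280, 20, 160]);


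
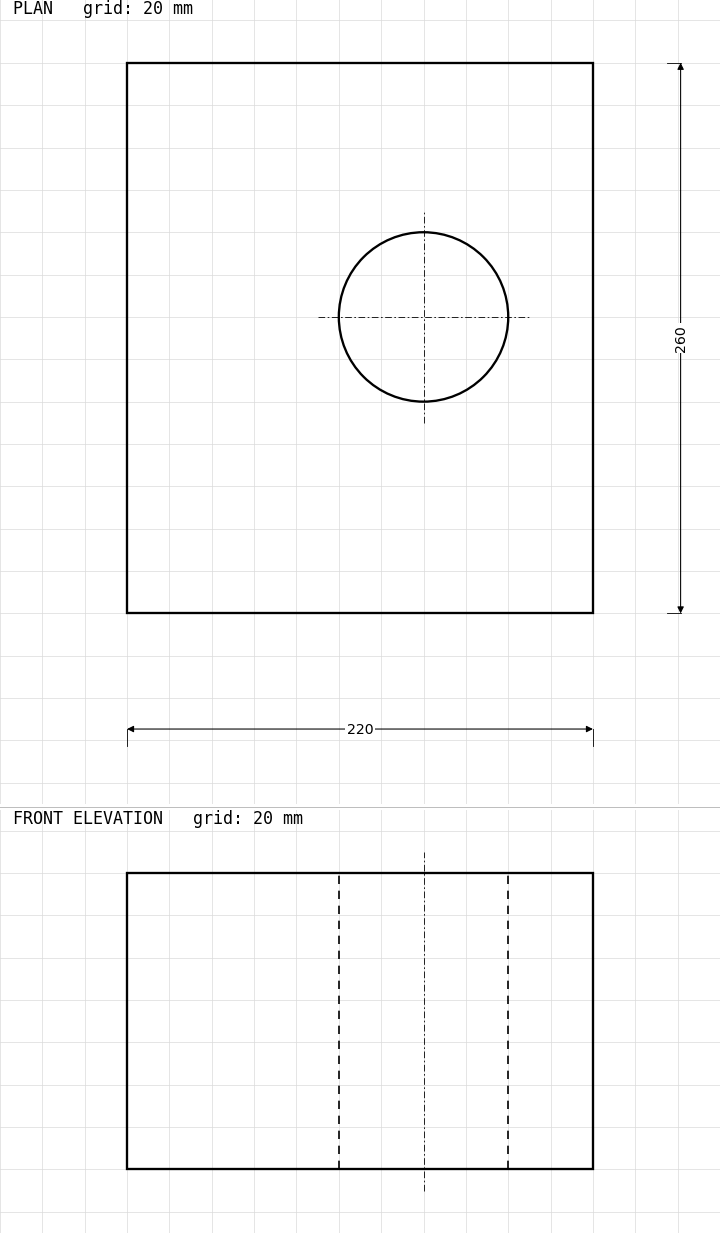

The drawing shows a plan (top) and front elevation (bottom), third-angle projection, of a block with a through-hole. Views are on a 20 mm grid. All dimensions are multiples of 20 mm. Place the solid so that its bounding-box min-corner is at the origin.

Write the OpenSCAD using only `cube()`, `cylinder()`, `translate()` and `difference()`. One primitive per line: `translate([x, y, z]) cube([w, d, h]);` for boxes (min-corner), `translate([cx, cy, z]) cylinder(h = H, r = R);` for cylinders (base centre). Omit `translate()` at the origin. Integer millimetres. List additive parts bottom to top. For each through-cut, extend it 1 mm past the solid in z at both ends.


difference() {
  cube([220, 260, 140]);
  translate([140, 140, -1]) cylinder(h = 142, r = 40);
}


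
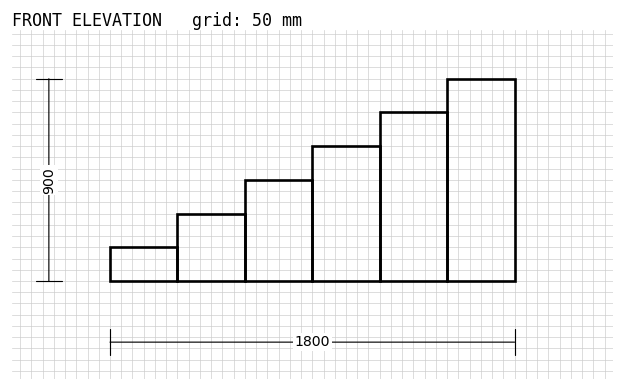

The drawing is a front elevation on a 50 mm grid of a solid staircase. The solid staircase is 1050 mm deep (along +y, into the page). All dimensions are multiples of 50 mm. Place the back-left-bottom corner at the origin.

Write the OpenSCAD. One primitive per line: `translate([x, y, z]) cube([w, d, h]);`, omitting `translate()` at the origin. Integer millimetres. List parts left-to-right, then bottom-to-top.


cube([300, 1050, 150]);
translate([300, 0, 0]) cube([300, 1050, 300]);
translate([600, 0, 0]) cube([300, 1050, 450]);
translate([900, 0, 0]) cube([300, 1050, 600]);
translate([1200, 0, 0]) cube([300, 1050, 750]);
translate([1500, 0, 0]) cube([300, 1050, 900]);


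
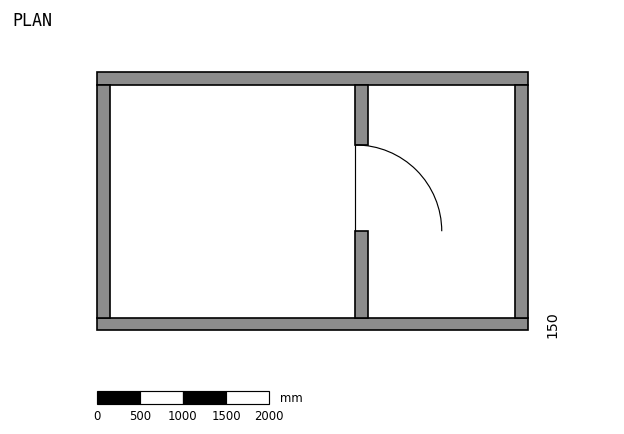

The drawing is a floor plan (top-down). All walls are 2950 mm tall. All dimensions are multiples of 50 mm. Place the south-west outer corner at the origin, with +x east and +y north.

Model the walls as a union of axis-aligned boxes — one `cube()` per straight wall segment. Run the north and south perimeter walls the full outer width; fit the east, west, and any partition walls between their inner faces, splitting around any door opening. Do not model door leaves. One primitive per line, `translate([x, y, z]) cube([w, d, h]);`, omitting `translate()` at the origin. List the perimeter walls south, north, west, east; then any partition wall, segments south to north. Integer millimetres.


cube([5000, 150, 2950]);
translate([0, 2850, 0]) cube([5000, 150, 2950]);
translate([0, 150, 0]) cube([150, 2700, 2950]);
translate([4850, 150, 0]) cube([150, 2700, 2950]);
translate([3000, 150, 0]) cube([150, 1000, 2950]);
translate([3000, 2150, 0]) cube([150, 700, 2950]);


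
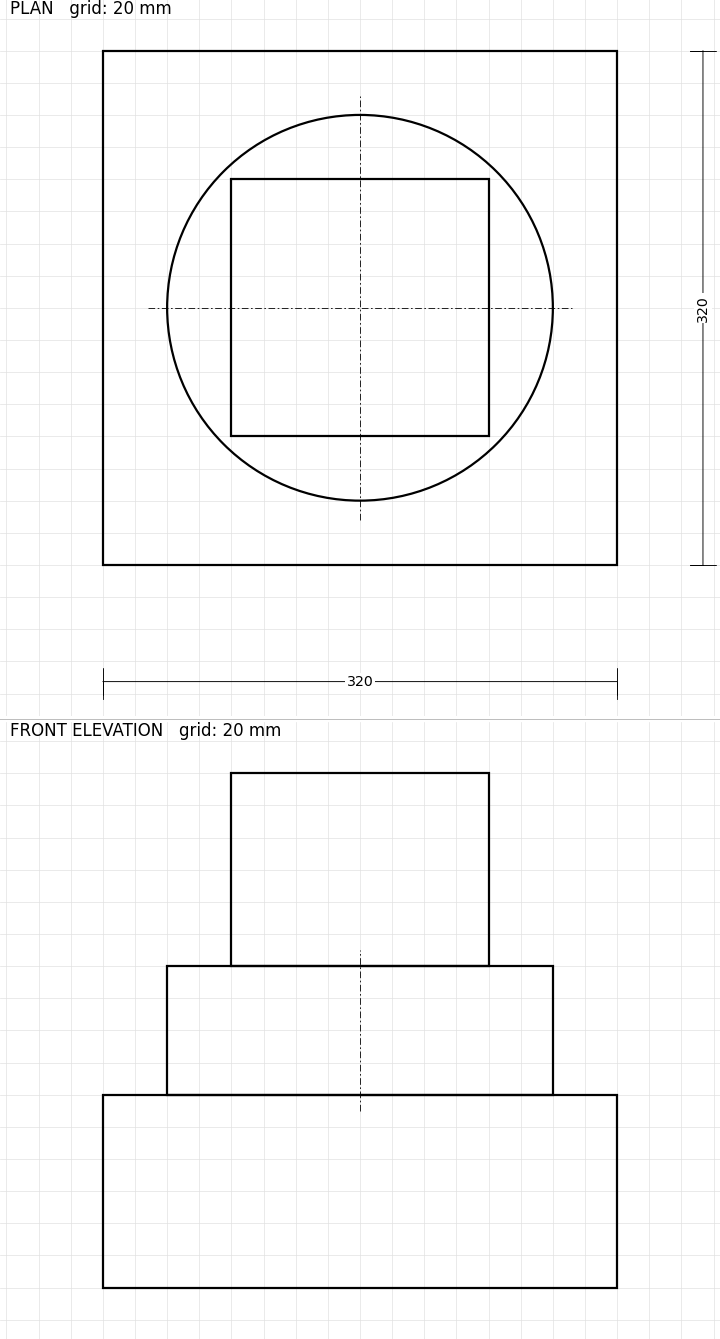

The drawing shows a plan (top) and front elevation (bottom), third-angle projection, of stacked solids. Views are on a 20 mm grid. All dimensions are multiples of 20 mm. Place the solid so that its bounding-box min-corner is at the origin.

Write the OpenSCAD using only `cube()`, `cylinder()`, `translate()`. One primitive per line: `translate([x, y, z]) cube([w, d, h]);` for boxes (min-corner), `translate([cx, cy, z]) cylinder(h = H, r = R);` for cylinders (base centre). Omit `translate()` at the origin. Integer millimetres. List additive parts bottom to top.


cube([320, 320, 120]);
translate([160, 160, 120]) cylinder(h = 80, r = 120);
translate([80, 80, 200]) cube([160, 160, 120]);
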